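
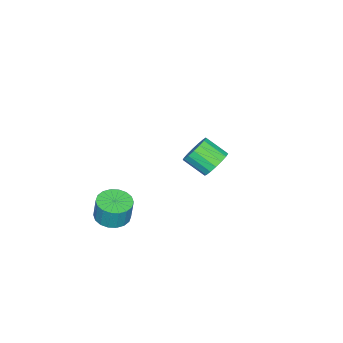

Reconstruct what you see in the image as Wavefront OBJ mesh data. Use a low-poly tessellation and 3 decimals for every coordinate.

v 0.069 2.673 1.047
v 0.815 3.055 1.535
v 0.917 1.75 2.401
v 0.171 1.367 1.913
v 0.443 3.188 1.778
v 0.545 1.883 2.645
v -0.015 3.203 1.855
v 0.087 1.897 2.721
v -0.454 3.096 1.746
v -0.351 1.791 2.613
v -0.773 2.892 1.477
v -0.67 1.587 2.344
v -0.899 2.638 1.109
v -0.796 1.333 1.976
v -0.803 2.392 0.727
v -0.701 1.087 1.594
v -0.508 2.21 0.419
v -0.405 0.905 1.285
v -0.081 2.134 0.254
v 0.022 0.829 1.12
v 0.381 2.182 0.27
v 0.484 0.877 1.137
v 0.771 2.342 0.465
v 0.874 1.036 1.332
v 1 2.577 0.793
v 1.103 1.272 1.66
v 1.016 2.835 1.179
v 1.118 1.53 2.046
v -3.787 0.536 -2.134
v -3.401 -0.067 -1.802
v -4.259 -0.253 -3.018
v -3.873 -0.856 -2.686
v -4.48 -0.521 -2.31
v -4.188 -0.033 -1.763
v -3.472 -0.287 -3.057
v -3.18 0.201 -2.51
v -3.206 -0.575 -2.373
v -3.829 -0.72 -1.911
v -3.831 0.4 -2.909
v -4.454 0.255 -2.447
v 3.595 -1.825 -2.672
v 4.15 -2.686 -2.565
v 4.26 -2.436 -1.121
v 3.705 -1.575 -1.228
v 4.47 -2.368 -2.645
v 4.58 -2.117 -1.201
v 4.617 -1.942 -2.73
v 4.727 -1.691 -1.286
v 4.561 -1.493 -2.804
v 4.671 -1.242 -1.359
v 4.314 -1.11 -2.851
v 4.424 -0.859 -1.407
v 3.924 -0.868 -2.863
v 4.035 -0.618 -1.419
v 3.47 -0.816 -2.838
v 3.58 -0.566 -1.393
v 3.04 -0.964 -2.779
v 3.15 -0.714 -1.335
v 2.72 -1.283 -2.699
v 2.83 -1.032 -1.255
v 2.573 -1.709 -2.614
v 2.683 -1.458 -1.17
v 2.629 -2.158 -2.541
v 2.739 -1.907 -1.096
v 2.876 -2.541 -2.493
v 2.986 -2.29 -1.049
v 3.265 -2.782 -2.481
v 3.376 -2.532 -1.037
v 3.72 -2.834 -2.507
v 3.83 -2.584 -1.062
f 2 1 5
f 2 5 3
f 3 5 6
f 3 6 4
f 5 1 7
f 5 7 6
f 6 7 8
f 6 8 4
f 7 1 9
f 7 9 8
f 8 9 10
f 8 10 4
f 9 1 11
f 9 11 10
f 10 11 12
f 10 12 4
f 11 1 13
f 11 13 12
f 12 13 14
f 12 14 4
f 13 1 15
f 13 15 14
f 14 15 16
f 14 16 4
f 15 1 17
f 15 17 16
f 16 17 18
f 16 18 4
f 17 1 19
f 17 19 18
f 18 19 20
f 18 20 4
f 19 1 21
f 19 21 20
f 20 21 22
f 20 22 4
f 21 1 23
f 21 23 22
f 22 23 24
f 22 24 4
f 23 1 25
f 23 25 24
f 24 25 26
f 24 26 4
f 25 1 27
f 25 27 26
f 26 27 28
f 26 28 4
f 27 1 2
f 27 2 28
f 28 2 3
f 28 3 4
f 29 40 34
f 29 34 30
f 29 30 36
f 29 36 39
f 29 39 40
f 30 34 38
f 34 40 33
f 40 39 31
f 39 36 35
f 36 30 37
f 32 38 33
f 32 33 31
f 32 31 35
f 32 35 37
f 32 37 38
f 33 38 34
f 31 33 40
f 35 31 39
f 37 35 36
f 38 37 30
f 42 41 45
f 42 45 43
f 43 45 46
f 43 46 44
f 45 41 47
f 45 47 46
f 46 47 48
f 46 48 44
f 47 41 49
f 47 49 48
f 48 49 50
f 48 50 44
f 49 41 51
f 49 51 50
f 50 51 52
f 50 52 44
f 51 41 53
f 51 53 52
f 52 53 54
f 52 54 44
f 53 41 55
f 53 55 54
f 54 55 56
f 54 56 44
f 55 41 57
f 55 57 56
f 56 57 58
f 56 58 44
f 57 41 59
f 57 59 58
f 58 59 60
f 58 60 44
f 59 41 61
f 59 61 60
f 60 61 62
f 60 62 44
f 61 41 63
f 61 63 62
f 62 63 64
f 62 64 44
f 63 41 65
f 63 65 64
f 64 65 66
f 64 66 44
f 65 41 67
f 65 67 66
f 66 67 68
f 66 68 44
f 67 41 69
f 67 69 68
f 68 69 70
f 68 70 44
f 69 41 42
f 69 42 70
f 70 42 43
f 70 43 44



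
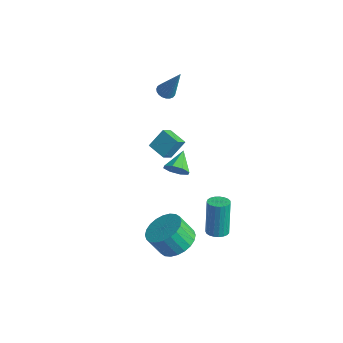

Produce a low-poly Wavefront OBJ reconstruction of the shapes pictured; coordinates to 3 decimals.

v 1.458 -0.918 -3.581
v 2.406 -1.27 -3.337
v 1.929 -1.774 -2.214
v 0.982 -1.422 -2.459
v 2.413 -0.901 -3.169
v 1.936 -1.405 -2.046
v 2.274 -0.535 -3.063
v 1.798 -1.039 -1.94
v 2.012 -0.227 -3.036
v 1.535 -0.731 -1.913
v 1.665 -0.024 -3.092
v 1.188 -0.528 -1.969
v 1.287 0.043 -3.223
v 0.81 -0.461 -2.1
v 0.934 -0.036 -3.408
v 0.458 -0.541 -2.285
v 0.662 -0.25 -3.62
v 0.185 -0.754 -2.497
v 0.511 -0.566 -3.826
v 0.034 -1.07 -2.703
v 0.504 -0.935 -3.994
v 0.027 -1.439 -2.871
v 0.642 -1.301 -4.1
v 0.166 -1.805 -2.977
v 0.905 -1.609 -4.127
v 0.428 -2.113 -3.004
v 1.252 -1.812 -4.071
v 0.775 -2.316 -2.948
v 1.63 -1.879 -3.94
v 1.153 -2.383 -2.817
v 1.982 -1.799 -3.755
v 1.506 -2.304 -2.632
v 2.255 -1.586 -3.543
v 1.778 -2.09 -2.42
v -3.11 2.98 -3.639
v -2.712 3.452 -4.029
v -3.69 3.98 -3.021
v -3.196 3.325 -4.277
v -3.63 2.996 -4.151
v -3.759 2.658 -3.726
v -3.508 2.509 -3.249
v -3.024 2.636 -3.001
v -2.59 2.965 -3.127
v -2.461 3.303 -3.552
v -2.044 0.773 0.562
v -1.879 0.127 1.089
v -1.868 1.537 1.444
v -1.704 0.891 1.971
v -1.016 0.829 0.309
v -0.852 0.183 0.836
v -0.841 1.593 1.191
v -0.676 0.947 1.718
v 2.69 0.585 -2.783
v 3.15 0.262 -2.639
v 2.81 0.632 -0.714
v 2.35 0.955 -0.857
v 3.248 0.481 -2.664
v 2.908 0.851 -0.739
v 3.25 0.718 -2.709
v 2.909 1.088 -0.784
v 3.155 0.932 -2.767
v 2.814 1.302 -0.842
v 2.979 1.086 -2.828
v 2.639 1.456 -0.903
v 2.754 1.153 -2.881
v 2.413 1.523 -0.955
v 2.518 1.122 -2.917
v 2.177 1.492 -0.991
v 2.311 0.998 -2.929
v 1.97 1.369 -1.004
v 2.17 0.803 -2.917
v 1.829 1.173 -0.991
v 2.119 0.57 -2.881
v 1.778 0.94 -0.956
v 2.167 0.34 -2.828
v 1.826 0.71 -0.903
v 2.305 0.152 -2.767
v 1.964 0.522 -0.842
v 2.51 0.038 -2.709
v 2.169 0.409 -0.784
v 2.746 0.02 -2.664
v 2.405 0.39 -0.739
v 2.973 0.099 -2.639
v 2.632 0.469 -0.714
v -4.012 3.069 2.221
v -3.551 3.147 1.993
v -3.188 3.331 3.979
v -3.632 3.347 2.001
v -3.778 3.5 2.047
v -3.965 3.577 2.123
v -4.16 3.567 2.216
v -4.329 3.471 2.309
v -4.444 3.306 2.388
v -4.484 3.099 2.437
v -4.442 2.887 2.449
v -4.326 2.707 2.422
v -4.156 2.589 2.359
v -3.961 2.554 2.273
v -3.774 2.608 2.178
v -3.629 2.742 2.09
v -3.55 2.933 2.024
f 2 1 5
f 2 5 3
f 3 5 6
f 3 6 4
f 5 1 7
f 5 7 6
f 6 7 8
f 6 8 4
f 7 1 9
f 7 9 8
f 8 9 10
f 8 10 4
f 9 1 11
f 9 11 10
f 10 11 12
f 10 12 4
f 11 1 13
f 11 13 12
f 12 13 14
f 12 14 4
f 13 1 15
f 13 15 14
f 14 15 16
f 14 16 4
f 15 1 17
f 15 17 16
f 16 17 18
f 16 18 4
f 17 1 19
f 17 19 18
f 18 19 20
f 18 20 4
f 19 1 21
f 19 21 20
f 20 21 22
f 20 22 4
f 21 1 23
f 21 23 22
f 22 23 24
f 22 24 4
f 23 1 25
f 23 25 24
f 24 25 26
f 24 26 4
f 25 1 27
f 25 27 26
f 26 27 28
f 26 28 4
f 27 1 29
f 27 29 28
f 28 29 30
f 28 30 4
f 29 1 31
f 29 31 30
f 30 31 32
f 30 32 4
f 31 1 33
f 31 33 32
f 32 33 34
f 32 34 4
f 33 1 2
f 33 2 34
f 34 2 3
f 34 3 4
f 36 35 38
f 36 38 37
f 38 35 39
f 38 39 37
f 39 35 40
f 39 40 37
f 40 35 41
f 40 41 37
f 41 35 42
f 41 42 37
f 42 35 43
f 42 43 37
f 43 35 44
f 43 44 37
f 44 35 36
f 44 36 37
f 46 48 45
f 49 46 45
f 45 48 47
f 47 49 45
f 46 52 48
f 50 46 49
f 50 52 46
f 48 52 47
f 51 49 47
f 47 52 51
f 51 50 49
f 52 50 51
f 54 53 57
f 54 57 55
f 55 57 58
f 55 58 56
f 57 53 59
f 57 59 58
f 58 59 60
f 58 60 56
f 59 53 61
f 59 61 60
f 60 61 62
f 60 62 56
f 61 53 63
f 61 63 62
f 62 63 64
f 62 64 56
f 63 53 65
f 63 65 64
f 64 65 66
f 64 66 56
f 65 53 67
f 65 67 66
f 66 67 68
f 66 68 56
f 67 53 69
f 67 69 68
f 68 69 70
f 68 70 56
f 69 53 71
f 69 71 70
f 70 71 72
f 70 72 56
f 71 53 73
f 71 73 72
f 72 73 74
f 72 74 56
f 73 53 75
f 73 75 74
f 74 75 76
f 74 76 56
f 75 53 77
f 75 77 76
f 76 77 78
f 76 78 56
f 77 53 79
f 77 79 78
f 78 79 80
f 78 80 56
f 79 53 81
f 79 81 80
f 80 81 82
f 80 82 56
f 81 53 83
f 81 83 82
f 82 83 84
f 82 84 56
f 83 53 54
f 83 54 84
f 84 54 55
f 84 55 56
f 86 85 88
f 86 88 87
f 88 85 89
f 88 89 87
f 89 85 90
f 89 90 87
f 90 85 91
f 90 91 87
f 91 85 92
f 91 92 87
f 92 85 93
f 92 93 87
f 93 85 94
f 93 94 87
f 94 85 95
f 94 95 87
f 95 85 96
f 95 96 87
f 96 85 97
f 96 97 87
f 97 85 98
f 97 98 87
f 98 85 99
f 98 99 87
f 99 85 100
f 99 100 87
f 100 85 101
f 100 101 87
f 101 85 86
f 101 86 87



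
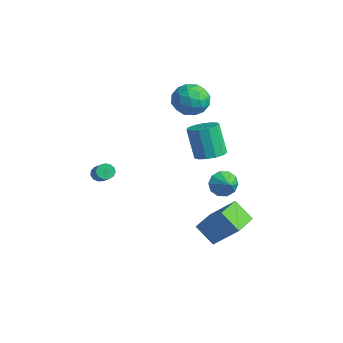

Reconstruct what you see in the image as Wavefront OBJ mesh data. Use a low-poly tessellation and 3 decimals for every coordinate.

v 3.775 0.931 2.376
v 4.586 1.248 2.702
v 3.837 1.206 4.61
v 3.025 0.889 4.284
v 4.295 1.67 2.597
v 3.545 1.628 4.504
v 3.838 1.858 2.421
v 3.088 1.816 4.329
v 3.361 1.751 2.232
v 2.611 1.709 4.139
v 3.016 1.384 2.088
v 2.266 1.342 3.995
v 2.911 0.874 2.036
v 2.162 0.831 3.943
v 3.081 0.381 2.091
v 2.331 0.339 3.999
v 3.471 0.063 2.238
v 2.722 0.021 4.145
v 3.958 0.021 2.428
v 3.208 -0.021 4.335
v 4.386 0.267 2.602
v 3.636 0.225 4.509
v 4.62 0.725 2.704
v 3.871 0.683 4.611
v -2.03 -2.82 -1.085
v -1.681 -2.811 -1.524
v -0.222 -3.251 -0.373
v -0.57 -3.26 0.065
v -1.685 -2.518 -1.407
v -0.226 -2.958 -0.256
v -1.798 -2.32 -1.188
v -0.339 -2.761 -0.037
v -1.985 -2.282 -0.937
v -0.525 -2.722 0.214
v -2.186 -2.414 -0.732
v -0.726 -2.854 0.418
v -2.337 -2.675 -0.64
v -0.878 -3.115 0.511
v -2.391 -2.982 -0.689
v -0.932 -3.422 0.461
v -2.33 -3.238 -0.864
v -0.871 -3.678 0.287
v -2.174 -3.36 -1.109
v -0.715 -3.801 0.041
v -1.972 -3.312 -1.347
v -0.513 -3.752 -0.196
v -1.788 -3.107 -1.501
v -0.329 -3.547 -0.35
v -3.889 3.867 2.145
v -3.01 4.7 1.872
v -2.61 2.92 3.368
v -1.731 3.753 3.095
v -2.721 4.091 3.763
v -3.512 4.676 3.006
v -2.108 2.944 2.234
v -2.899 3.529 1.477
v -1.91 4.129 1.927
v -2.289 4.838 2.871
v -3.331 2.782 2.369
v -3.71 3.491 3.313
v -3.562 4.367 1.901
v -2.058 3.253 3.339
v -2.64 3.452 3.732
v -2.124 3.942 3.571
v -3.856 4.353 2.568
v -3.34 4.842 2.407
v -3.17 4.485 3.519
v -2.28 2.778 2.833
v -1.764 3.267 2.672
v -3.496 3.678 1.669
v -2.98 4.168 1.508
v -2.45 3.135 1.721
v -2.399 4.521 1.772
v -1.647 3.964 2.492
v -1.869 3.488 1.985
v -2.333 3.832 1.541
v -2.622 4.938 2.328
v -1.87 4.381 3.047
v -2.452 4.58 3.439
v -2.916 4.924 2.995
v -1.975 4.602 2.36
v -3.75 3.239 2.193
v -2.998 2.682 2.912
v -2.704 2.696 2.245
v -3.168 3.04 1.801
v -3.973 3.656 2.748
v -3.221 3.099 3.468
v -3.287 3.788 3.699
v -3.751 4.132 3.255
v -3.645 3.018 2.88
v 2.274 1.91 -3.808
v 3.503 2.805 -2.26
v 3.285 2.426 -4.908
v 4.513 3.321 -3.359
v 3.247 0.319 -3.661
v 4.475 1.214 -2.112
v 4.257 0.835 -4.76
v 5.486 1.73 -3.212
v 1.161 3.538 -2.393
v 1.572 4.074 -3.032
v 2.179 3.362 -1.887
v 1.413 4.411 -2.594
v 1.157 4.414 -2.08
v 0.903 4.082 -1.684
v 0.748 3.543 -1.56
v 0.75 3.002 -1.754
v 0.91 2.666 -2.192
v 1.165 2.663 -2.706
v 1.419 2.994 -3.102
v 1.575 3.533 -3.226
f 2 1 5
f 2 5 3
f 3 5 6
f 3 6 4
f 5 1 7
f 5 7 6
f 6 7 8
f 6 8 4
f 7 1 9
f 7 9 8
f 8 9 10
f 8 10 4
f 9 1 11
f 9 11 10
f 10 11 12
f 10 12 4
f 11 1 13
f 11 13 12
f 12 13 14
f 12 14 4
f 13 1 15
f 13 15 14
f 14 15 16
f 14 16 4
f 15 1 17
f 15 17 16
f 16 17 18
f 16 18 4
f 17 1 19
f 17 19 18
f 18 19 20
f 18 20 4
f 19 1 21
f 19 21 20
f 20 21 22
f 20 22 4
f 21 1 23
f 21 23 22
f 22 23 24
f 22 24 4
f 23 1 2
f 23 2 24
f 24 2 3
f 24 3 4
f 26 25 29
f 26 29 27
f 27 29 30
f 27 30 28
f 29 25 31
f 29 31 30
f 30 31 32
f 30 32 28
f 31 25 33
f 31 33 32
f 32 33 34
f 32 34 28
f 33 25 35
f 33 35 34
f 34 35 36
f 34 36 28
f 35 25 37
f 35 37 36
f 36 37 38
f 36 38 28
f 37 25 39
f 37 39 38
f 38 39 40
f 38 40 28
f 39 25 41
f 39 41 40
f 40 41 42
f 40 42 28
f 41 25 43
f 41 43 42
f 42 43 44
f 42 44 28
f 43 25 45
f 43 45 44
f 44 45 46
f 44 46 28
f 45 25 47
f 45 47 46
f 46 47 48
f 46 48 28
f 47 25 26
f 47 26 48
f 48 26 27
f 48 27 28
f 49 86 65
f 86 60 89
f 65 89 54
f 86 89 65
f 49 65 61
f 65 54 66
f 61 66 50
f 65 66 61
f 49 61 70
f 61 50 71
f 70 71 56
f 61 71 70
f 49 70 82
f 70 56 85
f 82 85 59
f 70 85 82
f 49 82 86
f 82 59 90
f 86 90 60
f 82 90 86
f 50 66 77
f 66 54 80
f 77 80 58
f 66 80 77
f 54 89 67
f 89 60 88
f 67 88 53
f 89 88 67
f 60 90 87
f 90 59 83
f 87 83 51
f 90 83 87
f 59 85 84
f 85 56 72
f 84 72 55
f 85 72 84
f 56 71 76
f 71 50 73
f 76 73 57
f 71 73 76
f 52 78 64
f 78 58 79
f 64 79 53
f 78 79 64
f 52 64 62
f 64 53 63
f 62 63 51
f 64 63 62
f 52 62 69
f 62 51 68
f 69 68 55
f 62 68 69
f 52 69 74
f 69 55 75
f 74 75 57
f 69 75 74
f 52 74 78
f 74 57 81
f 78 81 58
f 74 81 78
f 53 79 67
f 79 58 80
f 67 80 54
f 79 80 67
f 51 63 87
f 63 53 88
f 87 88 60
f 63 88 87
f 55 68 84
f 68 51 83
f 84 83 59
f 68 83 84
f 57 75 76
f 75 55 72
f 76 72 56
f 75 72 76
f 58 81 77
f 81 57 73
f 77 73 50
f 81 73 77
f 92 94 91
f 95 92 91
f 91 94 93
f 93 95 91
f 92 98 94
f 96 92 95
f 96 98 92
f 94 98 93
f 97 95 93
f 93 98 97
f 97 96 95
f 98 96 97
f 100 99 102
f 100 102 101
f 102 99 103
f 102 103 101
f 103 99 104
f 103 104 101
f 104 99 105
f 104 105 101
f 105 99 106
f 105 106 101
f 106 99 107
f 106 107 101
f 107 99 108
f 107 108 101
f 108 99 109
f 108 109 101
f 109 99 110
f 109 110 101
f 110 99 100
f 110 100 101



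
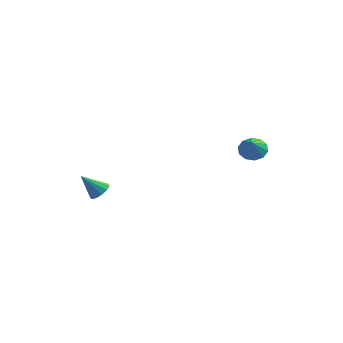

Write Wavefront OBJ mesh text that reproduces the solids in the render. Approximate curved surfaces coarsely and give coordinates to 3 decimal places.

v -3.238 -2.798 -1.374
v -2.752 -2.751 -0.946
v -4.182 -2.962 -0.286
v -2.874 -2.41 -1.001
v -3.112 -2.193 -1.175
v -3.39 -2.168 -1.412
v -3.62 -2.343 -1.637
v -3.728 -2.662 -1.779
v -3.681 -3.025 -1.792
v -3.493 -3.316 -1.673
v -3.225 -3.443 -1.459
v -2.96 -3.365 -1.218
v -2.784 -3.107 -1.027
v 3.644 2.141 -0.068
v 4.442 2.151 -0.125
v 3.716 1.479 0.808
v 4.305 2.525 0.168
v 3.916 2.752 0.372
v 3.423 2.745 0.408
v 3.014 2.508 0.262
v 2.846 2.131 -0.01
v 2.983 1.757 -0.304
v 3.372 1.53 -0.507
v 3.866 1.537 -0.543
v 4.274 1.774 -0.397
f 2 1 4
f 2 4 3
f 4 1 5
f 4 5 3
f 5 1 6
f 5 6 3
f 6 1 7
f 6 7 3
f 7 1 8
f 7 8 3
f 8 1 9
f 8 9 3
f 9 1 10
f 9 10 3
f 10 1 11
f 10 11 3
f 11 1 12
f 11 12 3
f 12 1 13
f 12 13 3
f 13 1 2
f 13 2 3
f 15 14 17
f 15 17 16
f 17 14 18
f 17 18 16
f 18 14 19
f 18 19 16
f 19 14 20
f 19 20 16
f 20 14 21
f 20 21 16
f 21 14 22
f 21 22 16
f 22 14 23
f 22 23 16
f 23 14 24
f 23 24 16
f 24 14 25
f 24 25 16
f 25 14 15
f 25 15 16



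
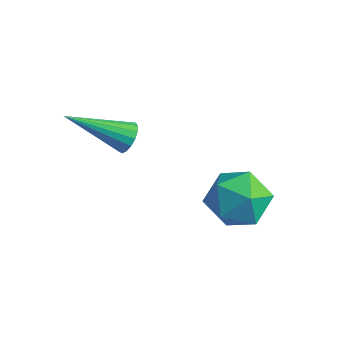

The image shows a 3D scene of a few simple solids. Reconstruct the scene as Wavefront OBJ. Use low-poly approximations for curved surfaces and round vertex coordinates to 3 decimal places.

v 3.114 1.021 0.095
v 3.69 0.284 0.527
v 1.91 0.736 1.213
v 2.486 -0.001 1.645
v 2.768 0.987 1.726
v 3.512 1.163 1.035
v 2.088 -0.143 0.705
v 2.832 0.033 0.014
v 3.056 -0.435 0.905
v 3.476 0.263 1.535
v 2.124 0.757 0.205
v 2.544 1.455 0.835
v 0.314 -1.205 3.061
v 0.653 -1.589 2.97
v -0.834 -2.455 4.079
v 0.732 -1.489 3.184
v 0.716 -1.323 3.369
v 0.608 -1.13 3.483
v 0.433 -0.955 3.501
v 0.23 -0.836 3.417
v 0.047 -0.803 3.252
v -0.075 -0.861 3.043
v -0.108 -0.998 2.838
v -0.044 -1.183 2.684
v 0.102 -1.372 2.616
v 0.297 -1.524 2.65
v 0.496 -1.602 2.778
f 1 12 6
f 1 6 2
f 1 2 8
f 1 8 11
f 1 11 12
f 2 6 10
f 6 12 5
f 12 11 3
f 11 8 7
f 8 2 9
f 4 10 5
f 4 5 3
f 4 3 7
f 4 7 9
f 4 9 10
f 5 10 6
f 3 5 12
f 7 3 11
f 9 7 8
f 10 9 2
f 14 13 16
f 14 16 15
f 16 13 17
f 16 17 15
f 17 13 18
f 17 18 15
f 18 13 19
f 18 19 15
f 19 13 20
f 19 20 15
f 20 13 21
f 20 21 15
f 21 13 22
f 21 22 15
f 22 13 23
f 22 23 15
f 23 13 24
f 23 24 15
f 24 13 25
f 24 25 15
f 25 13 26
f 25 26 15
f 26 13 27
f 26 27 15
f 27 13 14
f 27 14 15



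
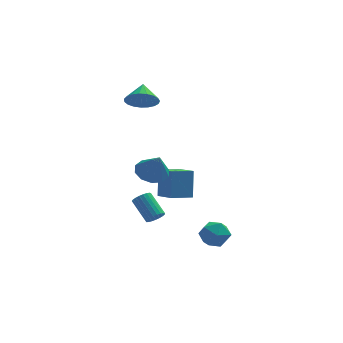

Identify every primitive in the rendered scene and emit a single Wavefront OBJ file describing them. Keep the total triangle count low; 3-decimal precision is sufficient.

v 1.572 1.687 -3.502
v 1.644 2.382 -1.909
v 0.931 2.89 -3.998
v 1.003 3.585 -2.404
v 2.737 2.195 -3.776
v 2.809 2.89 -2.182
v 2.096 3.398 -4.271
v 2.168 4.093 -2.678
v 0.622 -1.901 -2.86
v 0.885 -2.125 -2.445
v 0.221 -1.163 -1.505
v -0.042 -0.939 -1.92
v 1.028 -1.964 -2.509
v 0.363 -1.001 -1.569
v 1.1 -1.792 -2.634
v 0.436 -0.83 -1.694
v 1.09 -1.639 -2.798
v 0.426 -0.676 -1.858
v 0.999 -1.531 -2.972
v 0.335 -0.569 -2.033
v 0.843 -1.487 -3.128
v 0.178 -0.525 -2.188
v 0.648 -1.515 -3.237
v -0.016 -0.553 -2.297
v 0.449 -1.61 -3.28
v -0.215 -0.647 -2.341
v 0.28 -1.755 -3.251
v -0.384 -0.792 -2.312
v 0.17 -1.925 -3.155
v -0.494 -0.963 -2.215
v 0.139 -2.091 -3.007
v -0.526 -1.129 -2.068
v 0.19 -2.224 -2.834
v -0.474 -1.262 -1.894
v 0.317 -2.302 -2.665
v -0.347 -1.34 -1.726
v 0.496 -2.31 -2.53
v -0.168 -1.348 -1.591
v 0.697 -2.247 -2.452
v 0.033 -1.285 -1.513
v 0.148 3.186 2.95
v 0.972 2.886 3.259
v 0.252 4.214 3.67
v 1.074 3.093 2.949
v 1.015 3.317 2.638
v 0.806 3.517 2.382
v 0.484 3.661 2.224
v 0.103 3.722 2.191
v -0.269 3.691 2.29
v -0.57 3.572 2.502
v -0.746 3.387 2.792
v -0.768 3.166 3.109
v -0.631 2.95 3.399
v -0.36 2.774 3.611
v -0 2.669 3.708
v 0.385 2.654 3.675
v 0.729 2.73 3.516
v 3.405 -2.703 -3.571
v 4.032 -3.289 -3.822
v 2.908 -3.651 -2.598
v 3.535 -4.237 -2.849
v 3.768 -3.491 -2.414
v 4.075 -2.906 -3.016
v 2.865 -4.034 -3.404
v 3.172 -3.449 -4.006
v 3.698 -4.112 -3.718
v 4.256 -3.776 -3.107
v 2.684 -3.164 -3.313
v 3.242 -2.828 -2.702
v 0.536 0.166 -0.659
v 1.107 0.88 -0.487
v 0.904 -0.446 0.659
v 0.588 1.014 -0.28
v 0.049 0.824 -0.218
v -0.304 0.383 -0.324
v -0.336 -0.141 -0.559
v -0.035 -0.547 -0.831
v 0.484 -0.681 -1.039
v 1.023 -0.492 -1.101
v 1.376 -0.051 -0.995
v 1.408 0.473 -0.76
f 2 4 1
f 5 2 1
f 1 4 3
f 3 5 1
f 2 8 4
f 6 2 5
f 6 8 2
f 4 8 3
f 7 5 3
f 3 8 7
f 7 6 5
f 8 6 7
f 10 9 13
f 10 13 11
f 11 13 14
f 11 14 12
f 13 9 15
f 13 15 14
f 14 15 16
f 14 16 12
f 15 9 17
f 15 17 16
f 16 17 18
f 16 18 12
f 17 9 19
f 17 19 18
f 18 19 20
f 18 20 12
f 19 9 21
f 19 21 20
f 20 21 22
f 20 22 12
f 21 9 23
f 21 23 22
f 22 23 24
f 22 24 12
f 23 9 25
f 23 25 24
f 24 25 26
f 24 26 12
f 25 9 27
f 25 27 26
f 26 27 28
f 26 28 12
f 27 9 29
f 27 29 28
f 28 29 30
f 28 30 12
f 29 9 31
f 29 31 30
f 30 31 32
f 30 32 12
f 31 9 33
f 31 33 32
f 32 33 34
f 32 34 12
f 33 9 35
f 33 35 34
f 34 35 36
f 34 36 12
f 35 9 37
f 35 37 36
f 36 37 38
f 36 38 12
f 37 9 39
f 37 39 38
f 38 39 40
f 38 40 12
f 39 9 10
f 39 10 40
f 40 10 11
f 40 11 12
f 42 41 44
f 42 44 43
f 44 41 45
f 44 45 43
f 45 41 46
f 45 46 43
f 46 41 47
f 46 47 43
f 47 41 48
f 47 48 43
f 48 41 49
f 48 49 43
f 49 41 50
f 49 50 43
f 50 41 51
f 50 51 43
f 51 41 52
f 51 52 43
f 52 41 53
f 52 53 43
f 53 41 54
f 53 54 43
f 54 41 55
f 54 55 43
f 55 41 56
f 55 56 43
f 56 41 57
f 56 57 43
f 57 41 42
f 57 42 43
f 58 69 63
f 58 63 59
f 58 59 65
f 58 65 68
f 58 68 69
f 59 63 67
f 63 69 62
f 69 68 60
f 68 65 64
f 65 59 66
f 61 67 62
f 61 62 60
f 61 60 64
f 61 64 66
f 61 66 67
f 62 67 63
f 60 62 69
f 64 60 68
f 66 64 65
f 67 66 59
f 71 70 73
f 71 73 72
f 73 70 74
f 73 74 72
f 74 70 75
f 74 75 72
f 75 70 76
f 75 76 72
f 76 70 77
f 76 77 72
f 77 70 78
f 77 78 72
f 78 70 79
f 78 79 72
f 79 70 80
f 79 80 72
f 80 70 81
f 80 81 72
f 81 70 71
f 81 71 72



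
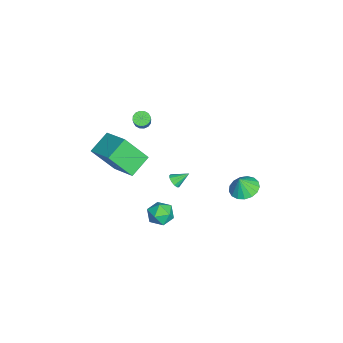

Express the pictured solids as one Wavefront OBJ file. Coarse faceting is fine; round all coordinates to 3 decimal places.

v -1.592 -2.589 2.09
v -1.487 -3.919 3.763
v -0.15 -1.384 2.957
v -0.044 -2.714 4.63
v -0.476 -3.406 1.37
v -0.37 -4.736 3.043
v 0.967 -2.201 2.237
v 1.072 -3.531 3.91
v -1.717 4.065 -1.091
v -0.918 4.56 -1.122
v -1.483 3.755 -0.029
v -1.222 4.855 -0.969
v -1.639 4.969 -0.844
v -2.074 4.875 -0.775
v -2.427 4.597 -0.779
v -2.617 4.196 -0.854
v -2.601 3.765 -0.984
v -2.383 3.403 -1.137
v -2.012 3.193 -1.28
v -1.573 3.182 -1.38
v -1.167 3.374 -1.413
v -0.887 3.724 -1.373
v -0.798 4.152 -1.267
v 0.572 -0.016 -0.819
v 1.038 0.163 -1.548
v 0.982 -1.383 -0.892
v 1.448 -1.204 -1.621
v 1.708 -0.882 -0.84
v 1.454 -0.038 -0.795
v 0.566 -1.182 -1.645
v 0.312 -0.338 -1.6
v 1.034 -0.558 -2.058
v 1.74 -0.372 -1.561
v 0.28 -0.848 -0.879
v 0.986 -0.662 -0.382
v -3.34 -2.072 3.271
v -2.938 -2.198 2.949
v -2.038 -2.133 4.047
v -2.44 -2.008 4.369
v -2.951 -1.924 2.944
v -2.051 -1.859 4.041
v -3.068 -1.689 3.026
v -2.168 -1.625 4.123
v -3.258 -1.558 3.174
v -2.358 -1.493 4.271
v -3.469 -1.564 3.348
v -2.57 -1.5 4.445
v -3.647 -1.707 3.502
v -2.747 -1.642 4.599
v -3.742 -1.947 3.593
v -2.842 -1.882 4.691
v -3.729 -2.221 3.599
v -2.829 -2.156 4.696
v -3.612 -2.455 3.517
v -2.712 -2.391 4.614
v -3.422 -2.587 3.369
v -2.522 -2.522 4.466
v -3.21 -2.58 3.195
v -2.311 -2.516 4.292
v -3.033 -2.438 3.041
v -2.133 -2.373 4.138
v 0.194 0.126 1.177
v 0.684 0.157 1.271
v 0.026 0.954 1.783
v 0.637 0.314 1.042
v 0.449 0.412 0.856
v 0.18 0.418 0.772
v -0.084 0.332 0.817
v -0.26 0.18 0.976
v -0.292 0.011 1.199
v -0.169 -0.122 1.415
v 0.069 -0.176 1.556
v 0.347 -0.135 1.576
v 0.576 -0.01 1.47
f 2 4 1
f 5 2 1
f 1 4 3
f 3 5 1
f 2 8 4
f 6 2 5
f 6 8 2
f 4 8 3
f 7 5 3
f 3 8 7
f 7 6 5
f 8 6 7
f 10 9 12
f 10 12 11
f 12 9 13
f 12 13 11
f 13 9 14
f 13 14 11
f 14 9 15
f 14 15 11
f 15 9 16
f 15 16 11
f 16 9 17
f 16 17 11
f 17 9 18
f 17 18 11
f 18 9 19
f 18 19 11
f 19 9 20
f 19 20 11
f 20 9 21
f 20 21 11
f 21 9 22
f 21 22 11
f 22 9 23
f 22 23 11
f 23 9 10
f 23 10 11
f 24 35 29
f 24 29 25
f 24 25 31
f 24 31 34
f 24 34 35
f 25 29 33
f 29 35 28
f 35 34 26
f 34 31 30
f 31 25 32
f 27 33 28
f 27 28 26
f 27 26 30
f 27 30 32
f 27 32 33
f 28 33 29
f 26 28 35
f 30 26 34
f 32 30 31
f 33 32 25
f 37 36 40
f 37 40 38
f 38 40 41
f 38 41 39
f 40 36 42
f 40 42 41
f 41 42 43
f 41 43 39
f 42 36 44
f 42 44 43
f 43 44 45
f 43 45 39
f 44 36 46
f 44 46 45
f 45 46 47
f 45 47 39
f 46 36 48
f 46 48 47
f 47 48 49
f 47 49 39
f 48 36 50
f 48 50 49
f 49 50 51
f 49 51 39
f 50 36 52
f 50 52 51
f 51 52 53
f 51 53 39
f 52 36 54
f 52 54 53
f 53 54 55
f 53 55 39
f 54 36 56
f 54 56 55
f 55 56 57
f 55 57 39
f 56 36 58
f 56 58 57
f 57 58 59
f 57 59 39
f 58 36 60
f 58 60 59
f 59 60 61
f 59 61 39
f 60 36 37
f 60 37 61
f 61 37 38
f 61 38 39
f 63 62 65
f 63 65 64
f 65 62 66
f 65 66 64
f 66 62 67
f 66 67 64
f 67 62 68
f 67 68 64
f 68 62 69
f 68 69 64
f 69 62 70
f 69 70 64
f 70 62 71
f 70 71 64
f 71 62 72
f 71 72 64
f 72 62 73
f 72 73 64
f 73 62 74
f 73 74 64
f 74 62 63
f 74 63 64



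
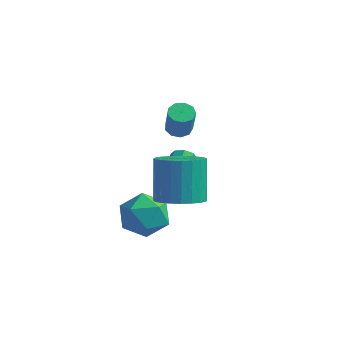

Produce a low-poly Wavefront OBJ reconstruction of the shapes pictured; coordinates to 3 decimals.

v 1.464 2.33 1.462
v 1.785 1.913 1.217
v 2.177 1.453 2.513
v 1.856 1.87 2.758
v 2.003 2.241 1.267
v 2.395 1.781 2.563
v 1.969 2.61 1.409
v 2.361 2.15 2.705
v 1.699 2.848 1.575
v 2.091 2.388 2.871
v 1.319 2.844 1.688
v 1.711 2.384 2.984
v 1.007 2.599 1.696
v 1.399 2.139 2.992
v 0.908 2.229 1.594
v 1.3 1.768 2.89
v 1.07 1.906 1.43
v 1.462 1.445 2.726
v 1.416 1.781 1.281
v 1.808 1.321 2.577
v 1.476 2.078 -1.862
v 1.76 2.339 -2.269
v 1.288 3.862 -1.624
v 1.004 3.602 -1.218
v 1.354 2.259 -2.378
v 0.881 3.782 -1.734
v 1.019 2.073 -2.185
v 0.546 3.596 -1.541
v 0.952 1.891 -1.803
v 0.479 3.414 -1.159
v 1.192 1.818 -1.456
v 0.72 3.341 -0.811
v 1.599 1.898 -1.346
v 1.126 3.421 -0.702
v 1.934 2.084 -1.539
v 1.461 3.607 -0.895
v 2.001 2.266 -1.921
v 1.528 3.789 -1.277
v 0.345 1.215 -2.802
v 1.474 1.247 -2.47
v 0.506 -0.647 -3.17
v 1.635 -0.615 -2.838
v 0.782 -0.475 -2.039
v 0.683 0.676 -1.811
v 1.297 -0.076 -3.829
v 1.198 1.075 -3.601
v 2.063 0.449 -3.105
v 1.744 0.202 -1.998
v 0.236 0.398 -3.642
v -0.083 0.151 -2.535
v 2.519 0.541 -1.533
v 3.445 1.097 -1.558
v 2.966 1.975 0.288
v 2.041 1.419 0.313
v 3.183 1.364 -1.753
v 2.705 2.242 0.094
v 2.821 1.505 -1.914
v 2.342 2.384 -0.068
v 2.412 1.5 -2.017
v 1.934 2.379 -0.171
v 2.02 1.349 -2.047
v 1.542 2.227 -0.201
v 1.704 1.075 -1.998
v 1.225 1.953 -0.152
v 1.512 0.719 -1.879
v 1.033 1.598 -0.033
v 1.473 0.336 -1.707
v 0.995 1.215 0.14
v 1.594 -0.015 -1.508
v 1.115 0.863 0.338
v 1.855 -0.282 -1.314
v 1.377 0.596 0.533
v 2.218 -0.424 -1.152
v 1.739 0.455 0.694
v 2.626 -0.419 -1.049
v 2.148 0.46 0.797
v 3.018 -0.267 -1.019
v 2.54 0.611 0.827
v 3.335 0.007 -1.068
v 2.856 0.885 0.778
v 3.527 0.362 -1.187
v 3.048 1.241 0.659
v 3.565 0.745 -1.36
v 3.087 1.624 0.487
f 2 1 5
f 2 5 3
f 3 5 6
f 3 6 4
f 5 1 7
f 5 7 6
f 6 7 8
f 6 8 4
f 7 1 9
f 7 9 8
f 8 9 10
f 8 10 4
f 9 1 11
f 9 11 10
f 10 11 12
f 10 12 4
f 11 1 13
f 11 13 12
f 12 13 14
f 12 14 4
f 13 1 15
f 13 15 14
f 14 15 16
f 14 16 4
f 15 1 17
f 15 17 16
f 16 17 18
f 16 18 4
f 17 1 19
f 17 19 18
f 18 19 20
f 18 20 4
f 19 1 2
f 19 2 20
f 20 2 3
f 20 3 4
f 22 21 25
f 22 25 23
f 23 25 26
f 23 26 24
f 25 21 27
f 25 27 26
f 26 27 28
f 26 28 24
f 27 21 29
f 27 29 28
f 28 29 30
f 28 30 24
f 29 21 31
f 29 31 30
f 30 31 32
f 30 32 24
f 31 21 33
f 31 33 32
f 32 33 34
f 32 34 24
f 33 21 35
f 33 35 34
f 34 35 36
f 34 36 24
f 35 21 37
f 35 37 36
f 36 37 38
f 36 38 24
f 37 21 22
f 37 22 38
f 38 22 23
f 38 23 24
f 39 50 44
f 39 44 40
f 39 40 46
f 39 46 49
f 39 49 50
f 40 44 48
f 44 50 43
f 50 49 41
f 49 46 45
f 46 40 47
f 42 48 43
f 42 43 41
f 42 41 45
f 42 45 47
f 42 47 48
f 43 48 44
f 41 43 50
f 45 41 49
f 47 45 46
f 48 47 40
f 52 51 55
f 52 55 53
f 53 55 56
f 53 56 54
f 55 51 57
f 55 57 56
f 56 57 58
f 56 58 54
f 57 51 59
f 57 59 58
f 58 59 60
f 58 60 54
f 59 51 61
f 59 61 60
f 60 61 62
f 60 62 54
f 61 51 63
f 61 63 62
f 62 63 64
f 62 64 54
f 63 51 65
f 63 65 64
f 64 65 66
f 64 66 54
f 65 51 67
f 65 67 66
f 66 67 68
f 66 68 54
f 67 51 69
f 67 69 68
f 68 69 70
f 68 70 54
f 69 51 71
f 69 71 70
f 70 71 72
f 70 72 54
f 71 51 73
f 71 73 72
f 72 73 74
f 72 74 54
f 73 51 75
f 73 75 74
f 74 75 76
f 74 76 54
f 75 51 77
f 75 77 76
f 76 77 78
f 76 78 54
f 77 51 79
f 77 79 78
f 78 79 80
f 78 80 54
f 79 51 81
f 79 81 80
f 80 81 82
f 80 82 54
f 81 51 83
f 81 83 82
f 82 83 84
f 82 84 54
f 83 51 52
f 83 52 84
f 84 52 53
f 84 53 54



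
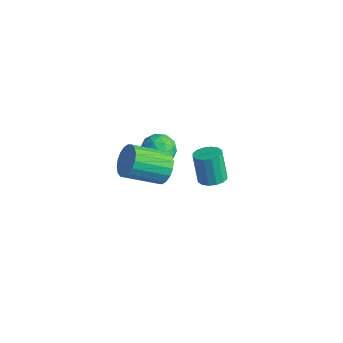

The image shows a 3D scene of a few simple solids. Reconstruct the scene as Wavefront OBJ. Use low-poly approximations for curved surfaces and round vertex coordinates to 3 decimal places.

v 0.815 -0.194 0.468
v 1.684 -0.029 0.026
v 1.056 -1.771 0.354
v 1.925 -1.606 -0.088
v 1.806 -1.384 0.868
v 1.657 -0.409 0.938
v 1.083 -1.391 -0.558
v 0.934 -0.416 -0.488
v 1.849 -0.769 -0.608
v 2.296 -0.765 0.274
v 0.444 -1.035 0.106
v 0.891 -1.031 0.988
v 1.229 0.027 0.257
v 1.511 -1.827 0.123
v 1.441 -1.696 0.685
v 1.952 -1.6 0.425
v 1.213 -0.196 0.793
v 1.724 -0.1 0.534
v 1.795 -0.896 1.028
v 1.016 -1.7 -0.154
v 1.527 -1.604 -0.413
v 0.788 -0.2 -0.045
v 1.299 -0.104 -0.305
v 0.945 -0.904 -0.648
v 1.837 -0.311 -0.375
v 1.978 -1.238 -0.442
v 1.483 -1.111 -0.719
v 1.396 -0.539 -0.677
v 2.099 -0.309 0.143
v 2.241 -1.236 0.076
v 2.171 -1.105 0.638
v 2.084 -0.532 0.679
v 2.196 -0.744 -0.23
v 0.499 -0.564 0.304
v 0.641 -1.491 0.237
v 0.656 -1.268 -0.299
v 0.569 -0.695 -0.258
v 0.762 -0.562 0.822
v 0.903 -1.489 0.755
v 1.344 -1.261 1.057
v 1.257 -0.689 1.099
v 0.544 -1.056 0.61
v 1.984 2.501 -4.672
v 2.649 2.923 -4.483
v 2.041 3.121 -2.779
v 1.376 2.699 -2.968
v 2.373 3.209 -4.615
v 1.765 3.407 -2.911
v 1.993 3.306 -4.762
v 1.384 3.504 -3.058
v 1.61 3.187 -4.885
v 1.001 3.385 -3.181
v 1.327 2.884 -4.951
v 0.719 3.082 -3.247
v 1.221 2.479 -4.942
v 0.613 2.676 -3.238
v 1.319 2.079 -4.861
v 0.711 2.277 -3.157
v 1.595 1.793 -4.729
v 0.987 1.991 -3.025
v 1.976 1.696 -4.582
v 1.367 1.894 -2.878
v 2.359 1.815 -4.459
v 1.75 2.013 -2.755
v 2.641 2.118 -4.393
v 2.033 2.316 -2.689
v 2.747 2.524 -4.402
v 2.139 2.721 -2.698
v 3.609 -2.72 1.759
v 4.349 -2.838 2.36
v 3.29 -4.377 3.362
v 2.551 -4.26 2.761
v 4.111 -2.545 2.559
v 3.052 -4.084 3.561
v 3.773 -2.286 2.599
v 2.714 -3.825 3.601
v 3.403 -2.113 2.474
v 2.344 -3.653 3.475
v 3.074 -2.061 2.206
v 2.015 -3.6 3.208
v 2.851 -2.139 1.85
v 1.792 -3.678 2.852
v 2.778 -2.332 1.476
v 1.719 -3.872 2.478
v 2.87 -2.603 1.158
v 1.811 -4.142 2.16
v 3.108 -2.896 0.959
v 2.049 -4.435 1.961
v 3.446 -3.155 0.919
v 2.387 -4.694 1.921
v 3.816 -3.327 1.045
v 2.757 -4.867 2.046
v 4.145 -3.38 1.312
v 3.086 -4.919 2.314
v 4.368 -3.302 1.668
v 3.309 -4.841 2.67
v 4.441 -3.108 2.042
v 3.382 -4.648 3.044
f 1 38 17
f 38 12 41
f 17 41 6
f 38 41 17
f 1 17 13
f 17 6 18
f 13 18 2
f 17 18 13
f 1 13 22
f 13 2 23
f 22 23 8
f 13 23 22
f 1 22 34
f 22 8 37
f 34 37 11
f 22 37 34
f 1 34 38
f 34 11 42
f 38 42 12
f 34 42 38
f 2 18 29
f 18 6 32
f 29 32 10
f 18 32 29
f 6 41 19
f 41 12 40
f 19 40 5
f 41 40 19
f 12 42 39
f 42 11 35
f 39 35 3
f 42 35 39
f 11 37 36
f 37 8 24
f 36 24 7
f 37 24 36
f 8 23 28
f 23 2 25
f 28 25 9
f 23 25 28
f 4 30 16
f 30 10 31
f 16 31 5
f 30 31 16
f 4 16 14
f 16 5 15
f 14 15 3
f 16 15 14
f 4 14 21
f 14 3 20
f 21 20 7
f 14 20 21
f 4 21 26
f 21 7 27
f 26 27 9
f 21 27 26
f 4 26 30
f 26 9 33
f 30 33 10
f 26 33 30
f 5 31 19
f 31 10 32
f 19 32 6
f 31 32 19
f 3 15 39
f 15 5 40
f 39 40 12
f 15 40 39
f 7 20 36
f 20 3 35
f 36 35 11
f 20 35 36
f 9 27 28
f 27 7 24
f 28 24 8
f 27 24 28
f 10 33 29
f 33 9 25
f 29 25 2
f 33 25 29
f 44 43 47
f 44 47 45
f 45 47 48
f 45 48 46
f 47 43 49
f 47 49 48
f 48 49 50
f 48 50 46
f 49 43 51
f 49 51 50
f 50 51 52
f 50 52 46
f 51 43 53
f 51 53 52
f 52 53 54
f 52 54 46
f 53 43 55
f 53 55 54
f 54 55 56
f 54 56 46
f 55 43 57
f 55 57 56
f 56 57 58
f 56 58 46
f 57 43 59
f 57 59 58
f 58 59 60
f 58 60 46
f 59 43 61
f 59 61 60
f 60 61 62
f 60 62 46
f 61 43 63
f 61 63 62
f 62 63 64
f 62 64 46
f 63 43 65
f 63 65 64
f 64 65 66
f 64 66 46
f 65 43 67
f 65 67 66
f 66 67 68
f 66 68 46
f 67 43 44
f 67 44 68
f 68 44 45
f 68 45 46
f 70 69 73
f 70 73 71
f 71 73 74
f 71 74 72
f 73 69 75
f 73 75 74
f 74 75 76
f 74 76 72
f 75 69 77
f 75 77 76
f 76 77 78
f 76 78 72
f 77 69 79
f 77 79 78
f 78 79 80
f 78 80 72
f 79 69 81
f 79 81 80
f 80 81 82
f 80 82 72
f 81 69 83
f 81 83 82
f 82 83 84
f 82 84 72
f 83 69 85
f 83 85 84
f 84 85 86
f 84 86 72
f 85 69 87
f 85 87 86
f 86 87 88
f 86 88 72
f 87 69 89
f 87 89 88
f 88 89 90
f 88 90 72
f 89 69 91
f 89 91 90
f 90 91 92
f 90 92 72
f 91 69 93
f 91 93 92
f 92 93 94
f 92 94 72
f 93 69 95
f 93 95 94
f 94 95 96
f 94 96 72
f 95 69 97
f 95 97 96
f 96 97 98
f 96 98 72
f 97 69 70
f 97 70 98
f 98 70 71
f 98 71 72



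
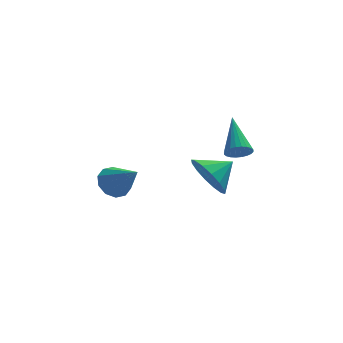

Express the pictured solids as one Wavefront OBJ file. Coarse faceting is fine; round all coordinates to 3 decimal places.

v -2.354 -3.379 2.13
v -1.954 -2.814 2.393
v -1.626 -4.361 3.13
v -2.337 -2.845 2.642
v -2.726 -3.079 2.695
v -2.973 -3.428 2.533
v -2.984 -3.758 2.217
v -2.755 -3.943 1.867
v -2.372 -3.913 1.618
v -1.983 -3.679 1.565
v -1.736 -3.33 1.727
v -1.725 -3 2.043
v 1.306 -2.418 1.587
v 1.608 -1.946 0.722
v 2.314 -2.062 2.133
v 1.332 -1.578 0.992
v 1.049 -1.435 1.42
v 0.835 -1.555 1.893
v 0.747 -1.907 2.285
v 0.809 -2.395 2.489
v 1.005 -2.89 2.451
v 1.281 -3.258 2.182
v 1.564 -3.402 1.754
v 1.778 -3.281 1.281
v 1.866 -2.93 0.889
v 1.803 -2.441 0.685
v 2.764 -0.902 2.005
v 3.202 -1.131 2.309
v 2.796 0.662 3.135
v 3.314 -1.017 2.149
v 3.343 -0.886 1.967
v 3.283 -0.758 1.79
v 3.144 -0.651 1.647
v 2.948 -0.583 1.557
v 2.723 -0.563 1.537
v 2.505 -0.595 1.587
v 2.326 -0.674 1.701
v 2.214 -0.787 1.862
v 2.186 -0.918 2.044
v 2.245 -1.047 2.22
v 2.384 -1.154 2.364
v 2.58 -1.222 2.453
v 2.805 -1.242 2.474
v 3.023 -1.21 2.424
f 2 1 4
f 2 4 3
f 4 1 5
f 4 5 3
f 5 1 6
f 5 6 3
f 6 1 7
f 6 7 3
f 7 1 8
f 7 8 3
f 8 1 9
f 8 9 3
f 9 1 10
f 9 10 3
f 10 1 11
f 10 11 3
f 11 1 12
f 11 12 3
f 12 1 2
f 12 2 3
f 14 13 16
f 14 16 15
f 16 13 17
f 16 17 15
f 17 13 18
f 17 18 15
f 18 13 19
f 18 19 15
f 19 13 20
f 19 20 15
f 20 13 21
f 20 21 15
f 21 13 22
f 21 22 15
f 22 13 23
f 22 23 15
f 23 13 24
f 23 24 15
f 24 13 25
f 24 25 15
f 25 13 26
f 25 26 15
f 26 13 14
f 26 14 15
f 28 27 30
f 28 30 29
f 30 27 31
f 30 31 29
f 31 27 32
f 31 32 29
f 32 27 33
f 32 33 29
f 33 27 34
f 33 34 29
f 34 27 35
f 34 35 29
f 35 27 36
f 35 36 29
f 36 27 37
f 36 37 29
f 37 27 38
f 37 38 29
f 38 27 39
f 38 39 29
f 39 27 40
f 39 40 29
f 40 27 41
f 40 41 29
f 41 27 42
f 41 42 29
f 42 27 43
f 42 43 29
f 43 27 44
f 43 44 29
f 44 27 28
f 44 28 29



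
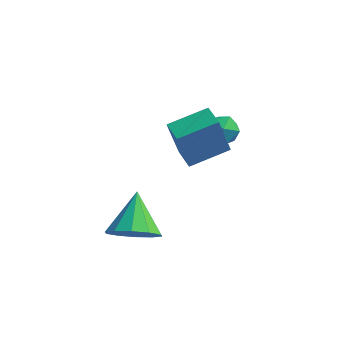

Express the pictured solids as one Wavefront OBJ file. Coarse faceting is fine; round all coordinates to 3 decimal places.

v -3.112 -2.835 -0.797
v -2.598 -2.231 -1.485
v -3.408 -1.405 0.237
v -3.224 -2.24 -1.654
v -3.808 -2.475 -1.495
v -4.125 -2.848 -1.07
v -4.056 -3.217 -0.54
v -3.625 -3.439 -0.108
v -2.999 -3.431 0.06
v -2.415 -3.196 -0.098
v -2.098 -2.822 -0.524
v -2.168 -2.454 -1.054
v -0.951 2.29 1.871
v -0.476 1.921 1.447
v -1.824 2.059 1.093
v -1.349 1.69 0.669
v -1.548 1.417 1.323
v -1.009 1.559 1.803
v -1.291 2.421 0.737
v -0.752 2.563 1.217
v -0.686 2.002 0.746
v -0.845 1.381 1.108
v -1.455 2.599 1.432
v -1.614 1.978 1.794
v -1.605 -0.935 1.799
v -2.023 -1.054 3.422
v -2.218 -0.113 1.701
v -2.636 -0.232 3.324
v -0.344 0.052 2.196
v -0.762 -0.067 3.819
v -0.957 0.874 2.098
v -1.375 0.755 3.721
f 2 1 4
f 2 4 3
f 4 1 5
f 4 5 3
f 5 1 6
f 5 6 3
f 6 1 7
f 6 7 3
f 7 1 8
f 7 8 3
f 8 1 9
f 8 9 3
f 9 1 10
f 9 10 3
f 10 1 11
f 10 11 3
f 11 1 12
f 11 12 3
f 12 1 2
f 12 2 3
f 13 24 18
f 13 18 14
f 13 14 20
f 13 20 23
f 13 23 24
f 14 18 22
f 18 24 17
f 24 23 15
f 23 20 19
f 20 14 21
f 16 22 17
f 16 17 15
f 16 15 19
f 16 19 21
f 16 21 22
f 17 22 18
f 15 17 24
f 19 15 23
f 21 19 20
f 22 21 14
f 26 28 25
f 29 26 25
f 25 28 27
f 27 29 25
f 26 32 28
f 30 26 29
f 30 32 26
f 28 32 27
f 31 29 27
f 27 32 31
f 31 30 29
f 32 30 31



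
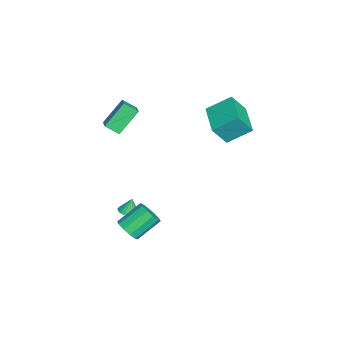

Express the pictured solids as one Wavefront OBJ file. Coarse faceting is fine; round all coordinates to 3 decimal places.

v -4.848 2.677 0.809
v -4.496 1.819 2.173
v -5.059 4.199 1.821
v -4.707 3.341 3.186
v -2.733 3.139 0.554
v -2.381 2.281 1.919
v -2.944 4.661 1.567
v -2.592 3.803 2.931
v -2.114 -3.236 1.926
v -2.251 -4.092 2.501
v -3.017 -2.169 3.3
v -3.154 -3.025 3.874
v -1.026 -3.035 2.486
v -1.163 -3.891 3.06
v -1.929 -1.968 3.859
v -2.066 -2.824 4.434
v 3.899 -2.251 -1.928
v 4.645 -2.052 -1.624
v 3.888 -0.79 -0.588
v 3.141 -0.989 -0.892
v 4.561 -1.763 -2.039
v 3.803 -0.501 -1.003
v 4.224 -1.659 -2.411
v 3.466 -0.397 -1.375
v 3.762 -1.782 -2.599
v 3.005 -0.52 -1.563
v 3.353 -2.084 -2.531
v 2.595 -0.822 -1.495
v 3.152 -2.45 -2.232
v 2.395 -1.188 -1.196
v 3.237 -2.739 -1.817
v 2.479 -1.477 -0.781
v 3.574 -2.843 -1.445
v 2.816 -1.581 -0.409
v 4.035 -2.72 -1.257
v 3.278 -1.458 -0.221
v 4.445 -2.418 -1.325
v 3.687 -1.156 -0.289
v 0.181 -2.508 -3.571
v 0.736 -2.19 -3.533
v -0.021 -2.272 -2.589
v 0.568 -2 -3.614
v 0.333 -1.898 -3.687
v 0.073 -1.901 -3.74
v -0.169 -2.009 -3.764
v -0.351 -2.204 -3.754
v -0.44 -2.451 -3.713
v -0.422 -2.708 -3.647
v -0.299 -2.931 -3.568
v -0.094 -3.08 -3.49
v 0.159 -3.131 -3.425
v 0.416 -3.074 -3.386
v 0.633 -2.919 -3.378
v 0.771 -2.694 -3.404
v 0.807 -2.436 -3.459
f 2 4 1
f 5 2 1
f 1 4 3
f 3 5 1
f 2 8 4
f 6 2 5
f 6 8 2
f 4 8 3
f 7 5 3
f 3 8 7
f 7 6 5
f 8 6 7
f 10 12 9
f 13 10 9
f 9 12 11
f 11 13 9
f 10 16 12
f 14 10 13
f 14 16 10
f 12 16 11
f 15 13 11
f 11 16 15
f 15 14 13
f 16 14 15
f 18 17 21
f 18 21 19
f 19 21 22
f 19 22 20
f 21 17 23
f 21 23 22
f 22 23 24
f 22 24 20
f 23 17 25
f 23 25 24
f 24 25 26
f 24 26 20
f 25 17 27
f 25 27 26
f 26 27 28
f 26 28 20
f 27 17 29
f 27 29 28
f 28 29 30
f 28 30 20
f 29 17 31
f 29 31 30
f 30 31 32
f 30 32 20
f 31 17 33
f 31 33 32
f 32 33 34
f 32 34 20
f 33 17 35
f 33 35 34
f 34 35 36
f 34 36 20
f 35 17 37
f 35 37 36
f 36 37 38
f 36 38 20
f 37 17 18
f 37 18 38
f 38 18 19
f 38 19 20
f 40 39 42
f 40 42 41
f 42 39 43
f 42 43 41
f 43 39 44
f 43 44 41
f 44 39 45
f 44 45 41
f 45 39 46
f 45 46 41
f 46 39 47
f 46 47 41
f 47 39 48
f 47 48 41
f 48 39 49
f 48 49 41
f 49 39 50
f 49 50 41
f 50 39 51
f 50 51 41
f 51 39 52
f 51 52 41
f 52 39 53
f 52 53 41
f 53 39 54
f 53 54 41
f 54 39 55
f 54 55 41
f 55 39 40
f 55 40 41



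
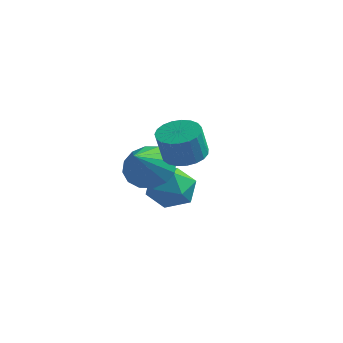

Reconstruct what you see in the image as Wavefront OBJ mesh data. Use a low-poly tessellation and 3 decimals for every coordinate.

v -1.535 3.621 -3.024
v -0.915 4.506 -2.954
v -0.625 3.094 -4.426
v -0.005 3.979 -4.356
v 0.067 3.206 -3.6
v -0.496 3.532 -2.734
v -1.044 4.068 -4.646
v -1.607 4.394 -3.78
v -0.611 4.782 -3.956
v 0.075 4.249 -3.31
v -1.615 3.351 -4.07
v -0.929 2.818 -3.424
v 1.799 0.53 -0.039
v 2.629 0.402 -0.058
v 2.591 -0.018 1.161
v 1.761 0.11 1.179
v 2.609 0.732 0.055
v 2.571 0.311 1.274
v 2.449 1.027 0.152
v 2.411 0.606 1.371
v 2.176 1.236 0.216
v 2.138 0.815 1.435
v 1.838 1.323 0.236
v 1.801 0.902 1.454
v 1.494 1.273 0.208
v 1.456 0.852 1.426
v 1.202 1.095 0.137
v 1.164 0.674 1.356
v 1.013 0.819 0.036
v 0.976 0.398 1.255
v 0.961 0.493 -0.078
v 0.923 0.072 1.14
v 1.053 0.173 -0.186
v 1.015 -0.247 1.033
v 1.274 -0.084 -0.268
v 1.236 -0.505 0.951
v 1.586 -0.236 -0.31
v 1.548 -0.656 0.908
v 1.935 -0.254 -0.306
v 1.897 -0.675 0.913
v 2.26 -0.138 -0.256
v 2.222 -0.558 0.963
v 2.505 0.095 -0.168
v 2.468 -0.326 1.051
v -0.222 1.377 -1.507
v 0.799 1.471 -1.605
v 0.022 -0.057 -0.333
v 0.67 1.786 -1.194
v 0.302 1.991 -0.867
v -0.207 2.031 -0.712
v -0.719 1.897 -0.77
v -1.099 1.623 -1.025
v -1.243 1.283 -1.41
v -1.114 0.969 -1.82
v -0.747 0.764 -2.147
v -0.238 0.723 -2.303
v 0.274 0.858 -2.245
v 0.654 1.132 -1.99
f 1 12 6
f 1 6 2
f 1 2 8
f 1 8 11
f 1 11 12
f 2 6 10
f 6 12 5
f 12 11 3
f 11 8 7
f 8 2 9
f 4 10 5
f 4 5 3
f 4 3 7
f 4 7 9
f 4 9 10
f 5 10 6
f 3 5 12
f 7 3 11
f 9 7 8
f 10 9 2
f 14 13 17
f 14 17 15
f 15 17 18
f 15 18 16
f 17 13 19
f 17 19 18
f 18 19 20
f 18 20 16
f 19 13 21
f 19 21 20
f 20 21 22
f 20 22 16
f 21 13 23
f 21 23 22
f 22 23 24
f 22 24 16
f 23 13 25
f 23 25 24
f 24 25 26
f 24 26 16
f 25 13 27
f 25 27 26
f 26 27 28
f 26 28 16
f 27 13 29
f 27 29 28
f 28 29 30
f 28 30 16
f 29 13 31
f 29 31 30
f 30 31 32
f 30 32 16
f 31 13 33
f 31 33 32
f 32 33 34
f 32 34 16
f 33 13 35
f 33 35 34
f 34 35 36
f 34 36 16
f 35 13 37
f 35 37 36
f 36 37 38
f 36 38 16
f 37 13 39
f 37 39 38
f 38 39 40
f 38 40 16
f 39 13 41
f 39 41 40
f 40 41 42
f 40 42 16
f 41 13 43
f 41 43 42
f 42 43 44
f 42 44 16
f 43 13 14
f 43 14 44
f 44 14 15
f 44 15 16
f 46 45 48
f 46 48 47
f 48 45 49
f 48 49 47
f 49 45 50
f 49 50 47
f 50 45 51
f 50 51 47
f 51 45 52
f 51 52 47
f 52 45 53
f 52 53 47
f 53 45 54
f 53 54 47
f 54 45 55
f 54 55 47
f 55 45 56
f 55 56 47
f 56 45 57
f 56 57 47
f 57 45 58
f 57 58 47
f 58 45 46
f 58 46 47



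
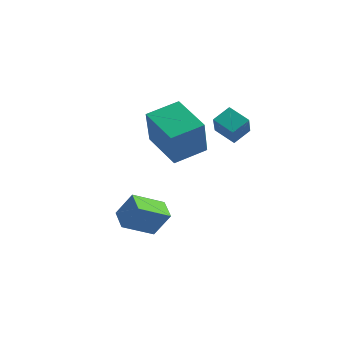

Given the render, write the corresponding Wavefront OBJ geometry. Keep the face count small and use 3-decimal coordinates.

v -0.2 0.133 1.735
v -0.008 0.893 2.272
v 0.736 0.266 1.213
v 0.927 1.026 1.749
v 0.453 -0.706 2.691
v 0.644 0.054 3.227
v 1.388 -0.573 2.168
v 1.58 0.187 2.705
v -1.963 -0.399 -0.434
v -3.741 -0.023 0.399
v -1.421 1.028 0.078
v -3.2 1.404 0.912
v -1.3 -1.304 1.388
v -3.079 -0.928 2.222
v -0.759 0.123 1.901
v -2.537 0.499 2.734
v -1.612 -3.872 -2.933
v -2.491 -3.321 -2.565
v -1.069 -2.56 -3.601
v -1.947 -2.009 -3.234
v -0.953 -3.571 -1.806
v -1.831 -3.02 -1.439
v -0.409 -2.259 -2.475
v -1.288 -1.708 -2.107
f 2 4 1
f 5 2 1
f 1 4 3
f 3 5 1
f 2 8 4
f 6 2 5
f 6 8 2
f 4 8 3
f 7 5 3
f 3 8 7
f 7 6 5
f 8 6 7
f 10 12 9
f 13 10 9
f 9 12 11
f 11 13 9
f 10 16 12
f 14 10 13
f 14 16 10
f 12 16 11
f 15 13 11
f 11 16 15
f 15 14 13
f 16 14 15
f 18 20 17
f 21 18 17
f 17 20 19
f 19 21 17
f 18 24 20
f 22 18 21
f 22 24 18
f 20 24 19
f 23 21 19
f 19 24 23
f 23 22 21
f 24 22 23



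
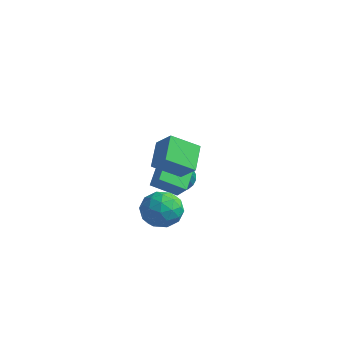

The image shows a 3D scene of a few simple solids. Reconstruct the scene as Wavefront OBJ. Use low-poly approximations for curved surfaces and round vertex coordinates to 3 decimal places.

v -0.017 -2.741 2.339
v -0.646 -1.416 3.094
v 1.04 -1.694 1.381
v 0.412 -0.369 2.136
v 0.928 -2.831 3.284
v 0.3 -1.506 4.039
v 1.986 -1.784 2.326
v 1.357 -0.459 3.081
v -3.251 4.27 -3.958
v -2.347 4.592 -3.984
v -1.986 3.673 -2.828
v -2.889 3.35 -2.802
v -2.504 4.833 -3.743
v -2.142 3.914 -2.588
v -2.774 4.988 -3.535
v -2.413 4.069 -2.38
v -3.117 5.033 -3.392
v -2.756 4.114 -2.236
v -3.48 4.963 -3.334
v -3.119 4.043 -2.179
v -3.809 4.786 -3.372
v -3.447 3.867 -2.217
v -4.052 4.532 -3.499
v -3.691 3.612 -2.343
v -4.174 4.237 -3.695
v -3.812 3.317 -2.54
v -4.154 3.947 -3.932
v -3.793 3.028 -2.776
v -3.998 3.706 -4.172
v -3.636 2.787 -3.017
v -3.727 3.551 -4.38
v -3.366 2.632 -3.225
v -3.384 3.506 -4.524
v -3.023 2.587 -3.368
v -3.021 3.577 -4.581
v -2.66 2.657 -3.426
v -2.693 3.753 -4.543
v -2.331 2.834 -3.388
v -2.449 4.008 -4.417
v -2.088 3.088 -3.261
v -2.328 4.303 -4.22
v -1.966 3.383 -3.065
v -0.411 -1.188 -1.753
v 0.238 -1.034 -0.769
v 0.002 -3.066 -1.731
v 0.651 -2.912 -0.747
v -0.531 -2.795 -0.704
v -0.786 -1.635 -0.717
v 1.026 -2.465 -1.783
v 0.771 -1.305 -1.796
v 1.126 -1.823 -0.788
v 0.164 -2.027 -0.121
v 0.076 -2.073 -2.379
v -0.886 -2.277 -1.712
v -0.123 -0.946 -1.263
v 0.363 -3.154 -1.237
v -0.332 -3.085 -1.212
v 0.049 -2.995 -0.634
v -0.725 -1.299 -1.232
v -0.343 -1.209 -0.654
v -0.795 -2.244 -0.616
v 0.583 -2.891 -1.846
v 0.965 -2.801 -1.268
v 0.191 -1.105 -1.866
v 0.572 -1.015 -1.288
v 1.035 -1.856 -1.884
v 0.781 -1.32 -0.696
v 1.023 -2.423 -0.683
v 1.244 -2.161 -1.291
v 1.094 -1.479 -1.299
v 0.215 -1.44 -0.304
v 0.458 -2.543 -0.291
v -0.237 -2.475 -0.266
v -0.387 -1.793 -0.273
v 0.737 -1.904 -0.315
v -0.218 -1.557 -2.209
v 0.025 -2.66 -2.196
v 0.627 -2.307 -2.227
v 0.477 -1.625 -2.234
v -0.783 -1.677 -1.817
v -0.541 -2.78 -1.804
v -0.854 -2.621 -1.201
v -1.004 -1.939 -1.209
v -0.497 -2.196 -2.185
v -2.112 0.033 -1.578
v -2.556 1.278 -0.96
v -0.956 0.848 -2.388
v -1.401 2.094 -1.77
v -1.399 -0.134 -0.73
v -1.844 1.112 -0.112
v -0.244 0.682 -1.54
v -0.688 1.927 -0.922
f 2 4 1
f 5 2 1
f 1 4 3
f 3 5 1
f 2 8 4
f 6 2 5
f 6 8 2
f 4 8 3
f 7 5 3
f 3 8 7
f 7 6 5
f 8 6 7
f 10 9 13
f 10 13 11
f 11 13 14
f 11 14 12
f 13 9 15
f 13 15 14
f 14 15 16
f 14 16 12
f 15 9 17
f 15 17 16
f 16 17 18
f 16 18 12
f 17 9 19
f 17 19 18
f 18 19 20
f 18 20 12
f 19 9 21
f 19 21 20
f 20 21 22
f 20 22 12
f 21 9 23
f 21 23 22
f 22 23 24
f 22 24 12
f 23 9 25
f 23 25 24
f 24 25 26
f 24 26 12
f 25 9 27
f 25 27 26
f 26 27 28
f 26 28 12
f 27 9 29
f 27 29 28
f 28 29 30
f 28 30 12
f 29 9 31
f 29 31 30
f 30 31 32
f 30 32 12
f 31 9 33
f 31 33 32
f 32 33 34
f 32 34 12
f 33 9 35
f 33 35 34
f 34 35 36
f 34 36 12
f 35 9 37
f 35 37 36
f 36 37 38
f 36 38 12
f 37 9 39
f 37 39 38
f 38 39 40
f 38 40 12
f 39 9 41
f 39 41 40
f 40 41 42
f 40 42 12
f 41 9 10
f 41 10 42
f 42 10 11
f 42 11 12
f 43 80 59
f 80 54 83
f 59 83 48
f 80 83 59
f 43 59 55
f 59 48 60
f 55 60 44
f 59 60 55
f 43 55 64
f 55 44 65
f 64 65 50
f 55 65 64
f 43 64 76
f 64 50 79
f 76 79 53
f 64 79 76
f 43 76 80
f 76 53 84
f 80 84 54
f 76 84 80
f 44 60 71
f 60 48 74
f 71 74 52
f 60 74 71
f 48 83 61
f 83 54 82
f 61 82 47
f 83 82 61
f 54 84 81
f 84 53 77
f 81 77 45
f 84 77 81
f 53 79 78
f 79 50 66
f 78 66 49
f 79 66 78
f 50 65 70
f 65 44 67
f 70 67 51
f 65 67 70
f 46 72 58
f 72 52 73
f 58 73 47
f 72 73 58
f 46 58 56
f 58 47 57
f 56 57 45
f 58 57 56
f 46 56 63
f 56 45 62
f 63 62 49
f 56 62 63
f 46 63 68
f 63 49 69
f 68 69 51
f 63 69 68
f 46 68 72
f 68 51 75
f 72 75 52
f 68 75 72
f 47 73 61
f 73 52 74
f 61 74 48
f 73 74 61
f 45 57 81
f 57 47 82
f 81 82 54
f 57 82 81
f 49 62 78
f 62 45 77
f 78 77 53
f 62 77 78
f 51 69 70
f 69 49 66
f 70 66 50
f 69 66 70
f 52 75 71
f 75 51 67
f 71 67 44
f 75 67 71
f 86 88 85
f 89 86 85
f 85 88 87
f 87 89 85
f 86 92 88
f 90 86 89
f 90 92 86
f 88 92 87
f 91 89 87
f 87 92 91
f 91 90 89
f 92 90 91



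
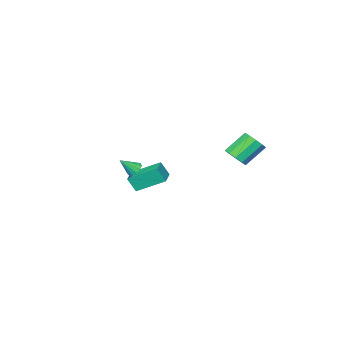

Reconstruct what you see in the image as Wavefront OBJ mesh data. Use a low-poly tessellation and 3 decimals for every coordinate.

v 0.183 3.733 2.549
v 0.744 3.832 3.111
v -0.442 4.185 4.233
v -1.003 4.087 3.671
v 0.668 4.269 2.893
v -0.518 4.623 4.014
v 0.407 4.501 2.544
v -0.779 4.855 3.665
v 0.06 4.44 2.196
v -1.126 4.794 3.317
v -0.239 4.109 1.984
v -1.426 4.463 3.105
v -0.378 3.635 1.987
v -1.564 3.988 3.109
v -0.302 3.197 2.206
v -1.488 3.551 3.327
v -0.041 2.965 2.555
v -1.227 3.319 3.676
v 0.306 3.026 2.903
v -0.88 3.38 4.024
v 0.606 3.357 3.115
v -0.581 3.711 4.236
v 3.434 -0.992 0.998
v 3.719 -1.257 0.61
v 4.206 -1.368 1.822
v 3.84 -0.972 0.627
v 3.832 -0.693 0.762
v 3.697 -0.509 0.972
v 3.479 -0.478 1.191
v 3.247 -0.61 1.348
v 3.074 -0.863 1.394
v 3.016 -1.157 1.314
v 3.09 -1.398 1.134
v 3.274 -1.51 0.911
v 3.508 -1.458 0.716
v -0.796 -2.802 -1.461
v -0.49 -3.222 -0.515
v 0.149 -2.062 -1.438
v 0.455 -2.483 -0.492
v 0.305 -4.177 -2.428
v 0.611 -4.598 -1.482
v 1.25 -3.438 -2.405
v 1.556 -3.858 -1.459
f 2 1 5
f 2 5 3
f 3 5 6
f 3 6 4
f 5 1 7
f 5 7 6
f 6 7 8
f 6 8 4
f 7 1 9
f 7 9 8
f 8 9 10
f 8 10 4
f 9 1 11
f 9 11 10
f 10 11 12
f 10 12 4
f 11 1 13
f 11 13 12
f 12 13 14
f 12 14 4
f 13 1 15
f 13 15 14
f 14 15 16
f 14 16 4
f 15 1 17
f 15 17 16
f 16 17 18
f 16 18 4
f 17 1 19
f 17 19 18
f 18 19 20
f 18 20 4
f 19 1 21
f 19 21 20
f 20 21 22
f 20 22 4
f 21 1 2
f 21 2 22
f 22 2 3
f 22 3 4
f 24 23 26
f 24 26 25
f 26 23 27
f 26 27 25
f 27 23 28
f 27 28 25
f 28 23 29
f 28 29 25
f 29 23 30
f 29 30 25
f 30 23 31
f 30 31 25
f 31 23 32
f 31 32 25
f 32 23 33
f 32 33 25
f 33 23 34
f 33 34 25
f 34 23 35
f 34 35 25
f 35 23 24
f 35 24 25
f 37 39 36
f 40 37 36
f 36 39 38
f 38 40 36
f 37 43 39
f 41 37 40
f 41 43 37
f 39 43 38
f 42 40 38
f 38 43 42
f 42 41 40
f 43 41 42



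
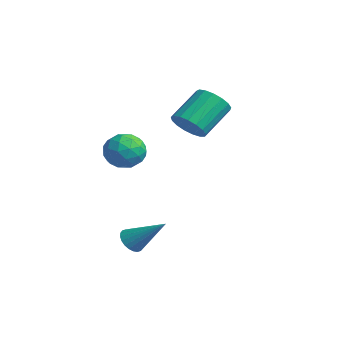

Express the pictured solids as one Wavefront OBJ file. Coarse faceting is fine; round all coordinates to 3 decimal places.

v -0.912 3.105 0.433
v -0.022 3.377 0.443
v -0.479 4.826 1.697
v -1.368 4.555 1.687
v -0.201 3.61 0.109
v -0.657 5.059 1.362
v -0.542 3.727 -0.151
v -0.999 5.177 1.102
v -0.968 3.702 -0.278
v -1.425 5.152 0.976
v -1.382 3.541 -0.241
v -1.838 4.99 1.012
v -1.687 3.279 -0.05
v -2.144 4.729 1.203
v -1.815 2.978 0.252
v -2.271 4.427 1.505
v -1.736 2.706 0.595
v -2.192 4.155 1.849
v -1.468 2.525 0.901
v -1.925 3.975 2.155
v -1.073 2.478 1.1
v -1.529 3.927 2.354
v -0.641 2.574 1.147
v -1.097 4.023 2.4
v -0.271 2.792 1.029
v -0.727 4.241 2.283
v -0.047 3.081 0.776
v -0.504 4.531 2.029
v 0.468 -0.875 0.725
v 1.103 -0.121 0.792
v 1.417 -1.579 -0.352
v 2.052 -0.825 -0.285
v 1.941 -1.446 0.476
v 1.354 -1.011 1.141
v 1.166 -0.689 -0.701
v 0.579 -0.254 -0.036
v 1.535 -0.006 -0.089
v 2.013 -0.474 0.638
v 0.507 -1.226 -0.198
v 0.985 -1.694 0.529
v 0.702 -0.436 0.853
v 1.818 -1.264 -0.413
v 1.753 -1.629 0.034
v 2.126 -1.185 0.074
v 0.849 -0.959 1.058
v 1.223 -0.516 1.098
v 1.715 -1.295 0.912
v 1.297 -1.184 -0.658
v 1.671 -0.741 -0.618
v 0.394 -0.515 0.366
v 0.767 -0.071 0.406
v 0.805 -0.405 -0.472
v 1.329 0.075 0.374
v 1.887 -0.339 -0.259
v 1.366 -0.259 -0.503
v 1.021 -0.004 -0.112
v 1.61 -0.2 0.802
v 2.168 -0.614 0.169
v 2.103 -0.979 0.616
v 1.758 -0.723 1.007
v 1.864 -0.133 0.284
v 0.352 -1.086 0.271
v 0.91 -1.5 -0.362
v 0.762 -0.977 -0.567
v 0.417 -0.721 -0.176
v 0.633 -1.361 0.699
v 1.191 -1.775 0.066
v 1.499 -1.696 0.552
v 1.154 -1.441 0.943
v 0.656 -1.567 0.156
v 3.11 -1.369 -4.191
v 3.631 -1.528 -4.564
v 4.29 -0.371 -2.969
v 3.556 -1.307 -4.673
v 3.414 -1.095 -4.708
v 3.226 -0.925 -4.665
v 3.019 -0.823 -4.55
v 2.827 -0.804 -4.38
v 2.678 -0.87 -4.181
v 2.594 -1.013 -3.983
v 2.589 -1.21 -3.818
v 2.664 -1.432 -3.709
v 2.806 -1.643 -3.673
v 2.995 -1.813 -3.716
v 3.201 -1.915 -3.832
v 3.393 -1.935 -4.002
v 3.542 -1.868 -4.201
v 3.626 -1.725 -4.398
f 2 1 5
f 2 5 3
f 3 5 6
f 3 6 4
f 5 1 7
f 5 7 6
f 6 7 8
f 6 8 4
f 7 1 9
f 7 9 8
f 8 9 10
f 8 10 4
f 9 1 11
f 9 11 10
f 10 11 12
f 10 12 4
f 11 1 13
f 11 13 12
f 12 13 14
f 12 14 4
f 13 1 15
f 13 15 14
f 14 15 16
f 14 16 4
f 15 1 17
f 15 17 16
f 16 17 18
f 16 18 4
f 17 1 19
f 17 19 18
f 18 19 20
f 18 20 4
f 19 1 21
f 19 21 20
f 20 21 22
f 20 22 4
f 21 1 23
f 21 23 22
f 22 23 24
f 22 24 4
f 23 1 25
f 23 25 24
f 24 25 26
f 24 26 4
f 25 1 27
f 25 27 26
f 26 27 28
f 26 28 4
f 27 1 2
f 27 2 28
f 28 2 3
f 28 3 4
f 29 66 45
f 66 40 69
f 45 69 34
f 66 69 45
f 29 45 41
f 45 34 46
f 41 46 30
f 45 46 41
f 29 41 50
f 41 30 51
f 50 51 36
f 41 51 50
f 29 50 62
f 50 36 65
f 62 65 39
f 50 65 62
f 29 62 66
f 62 39 70
f 66 70 40
f 62 70 66
f 30 46 57
f 46 34 60
f 57 60 38
f 46 60 57
f 34 69 47
f 69 40 68
f 47 68 33
f 69 68 47
f 40 70 67
f 70 39 63
f 67 63 31
f 70 63 67
f 39 65 64
f 65 36 52
f 64 52 35
f 65 52 64
f 36 51 56
f 51 30 53
f 56 53 37
f 51 53 56
f 32 58 44
f 58 38 59
f 44 59 33
f 58 59 44
f 32 44 42
f 44 33 43
f 42 43 31
f 44 43 42
f 32 42 49
f 42 31 48
f 49 48 35
f 42 48 49
f 32 49 54
f 49 35 55
f 54 55 37
f 49 55 54
f 32 54 58
f 54 37 61
f 58 61 38
f 54 61 58
f 33 59 47
f 59 38 60
f 47 60 34
f 59 60 47
f 31 43 67
f 43 33 68
f 67 68 40
f 43 68 67
f 35 48 64
f 48 31 63
f 64 63 39
f 48 63 64
f 37 55 56
f 55 35 52
f 56 52 36
f 55 52 56
f 38 61 57
f 61 37 53
f 57 53 30
f 61 53 57
f 72 71 74
f 72 74 73
f 74 71 75
f 74 75 73
f 75 71 76
f 75 76 73
f 76 71 77
f 76 77 73
f 77 71 78
f 77 78 73
f 78 71 79
f 78 79 73
f 79 71 80
f 79 80 73
f 80 71 81
f 80 81 73
f 81 71 82
f 81 82 73
f 82 71 83
f 82 83 73
f 83 71 84
f 83 84 73
f 84 71 85
f 84 85 73
f 85 71 86
f 85 86 73
f 86 71 87
f 86 87 73
f 87 71 88
f 87 88 73
f 88 71 72
f 88 72 73



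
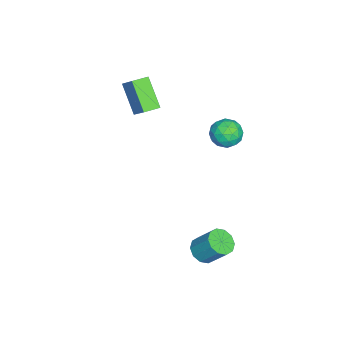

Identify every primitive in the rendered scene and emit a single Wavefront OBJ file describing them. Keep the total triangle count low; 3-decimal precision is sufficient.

v -2.713 -1.635 1.814
v -3.758 -2.496 3.217
v -3.354 -0.949 1.757
v -4.399 -1.81 3.16
v -2.061 -0.95 2.72
v -3.106 -1.811 4.123
v -2.702 -0.264 2.663
v -3.747 -1.125 4.066
v -2.354 3.211 2.688
v -1.882 3.961 2.868
v -1.238 2.699 1.892
v -0.766 3.449 2.072
v -0.936 2.853 2.73
v -1.625 3.169 3.222
v -1.495 3.491 1.538
v -2.184 3.807 2.03
v -1.351 4.134 2.157
v -1.005 3.74 2.894
v -2.115 2.92 1.866
v -1.769 2.526 2.603
v -2.216 3.631 2.848
v -0.904 3.029 1.912
v -1.004 2.679 2.299
v -0.726 3.12 2.404
v -2.065 3.165 3.056
v -1.787 3.606 3.162
v -1.231 2.955 3.081
v -1.333 3.054 1.598
v -1.055 3.495 1.704
v -2.394 3.54 2.356
v -2.116 3.981 2.461
v -1.889 3.705 1.679
v -1.626 4.173 2.536
v -0.97 3.873 2.068
v -1.399 3.897 1.754
v -1.804 4.083 2.043
v -1.423 3.942 2.969
v -0.767 3.641 2.501
v -0.867 3.291 2.888
v -1.272 3.476 3.177
v -1.111 4.043 2.551
v -2.353 3.019 2.259
v -1.697 2.718 1.791
v -1.848 3.184 1.583
v -2.253 3.369 1.872
v -2.15 2.787 2.692
v -1.494 2.487 2.224
v -1.316 2.577 2.717
v -1.721 2.763 3.006
v -2.009 2.617 2.209
v 2.856 3.183 -2.864
v 3.535 2.825 -2.723
v 3.782 3.758 -1.536
v 3.104 4.117 -1.676
v 3.619 3.19 -3.027
v 3.866 4.123 -1.84
v 3.412 3.552 -3.269
v 3.659 4.485 -2.082
v 2.993 3.773 -3.355
v 3.24 4.706 -2.168
v 2.521 3.769 -3.254
v 2.769 4.703 -2.067
v 2.178 3.542 -3.004
v 2.425 4.475 -1.817
v 2.094 3.177 -2.7
v 2.341 4.11 -1.513
v 2.301 2.815 -2.458
v 2.548 3.748 -1.271
v 2.72 2.594 -2.372
v 2.967 3.527 -1.185
v 3.191 2.597 -2.473
v 3.439 3.531 -1.286
f 2 4 1
f 5 2 1
f 1 4 3
f 3 5 1
f 2 8 4
f 6 2 5
f 6 8 2
f 4 8 3
f 7 5 3
f 3 8 7
f 7 6 5
f 8 6 7
f 9 46 25
f 46 20 49
f 25 49 14
f 46 49 25
f 9 25 21
f 25 14 26
f 21 26 10
f 25 26 21
f 9 21 30
f 21 10 31
f 30 31 16
f 21 31 30
f 9 30 42
f 30 16 45
f 42 45 19
f 30 45 42
f 9 42 46
f 42 19 50
f 46 50 20
f 42 50 46
f 10 26 37
f 26 14 40
f 37 40 18
f 26 40 37
f 14 49 27
f 49 20 48
f 27 48 13
f 49 48 27
f 20 50 47
f 50 19 43
f 47 43 11
f 50 43 47
f 19 45 44
f 45 16 32
f 44 32 15
f 45 32 44
f 16 31 36
f 31 10 33
f 36 33 17
f 31 33 36
f 12 38 24
f 38 18 39
f 24 39 13
f 38 39 24
f 12 24 22
f 24 13 23
f 22 23 11
f 24 23 22
f 12 22 29
f 22 11 28
f 29 28 15
f 22 28 29
f 12 29 34
f 29 15 35
f 34 35 17
f 29 35 34
f 12 34 38
f 34 17 41
f 38 41 18
f 34 41 38
f 13 39 27
f 39 18 40
f 27 40 14
f 39 40 27
f 11 23 47
f 23 13 48
f 47 48 20
f 23 48 47
f 15 28 44
f 28 11 43
f 44 43 19
f 28 43 44
f 17 35 36
f 35 15 32
f 36 32 16
f 35 32 36
f 18 41 37
f 41 17 33
f 37 33 10
f 41 33 37
f 52 51 55
f 52 55 53
f 53 55 56
f 53 56 54
f 55 51 57
f 55 57 56
f 56 57 58
f 56 58 54
f 57 51 59
f 57 59 58
f 58 59 60
f 58 60 54
f 59 51 61
f 59 61 60
f 60 61 62
f 60 62 54
f 61 51 63
f 61 63 62
f 62 63 64
f 62 64 54
f 63 51 65
f 63 65 64
f 64 65 66
f 64 66 54
f 65 51 67
f 65 67 66
f 66 67 68
f 66 68 54
f 67 51 69
f 67 69 68
f 68 69 70
f 68 70 54
f 69 51 71
f 69 71 70
f 70 71 72
f 70 72 54
f 71 51 52
f 71 52 72
f 72 52 53
f 72 53 54



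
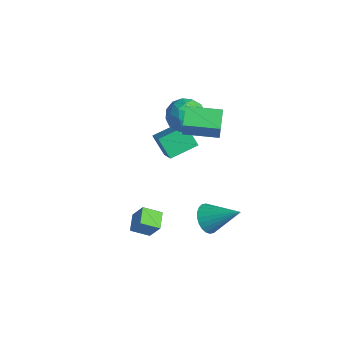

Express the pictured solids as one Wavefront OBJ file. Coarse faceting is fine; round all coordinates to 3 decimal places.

v -0.559 -1.986 -1.827
v 0.033 -1.772 -0.758
v 0.019 -1.195 -2.305
v 0.611 -0.981 -1.236
v 0.149 -2.659 -2.084
v 0.741 -2.445 -1.015
v 0.727 -1.868 -2.562
v 1.319 -1.654 -1.493
v -2.546 3.301 2.918
v -2.063 3.713 2.027
v -2.797 1.767 2.073
v -2.314 2.179 1.182
v -1.724 1.977 2.08
v -1.568 2.925 2.602
v -3.292 2.555 1.498
v -3.136 3.503 2.02
v -2.524 3.252 1.15
v -1.555 2.895 1.509
v -3.305 2.585 2.591
v -2.336 2.228 2.95
v -2.282 3.642 2.547
v -2.578 1.838 1.553
v -2.23 1.72 2.081
v -1.947 1.962 1.557
v -1.992 3.179 2.885
v -1.708 3.421 2.361
v -1.508 2.401 2.392
v -3.152 2.059 1.739
v -2.868 2.301 1.215
v -2.913 3.518 2.543
v -2.63 3.76 2.019
v -3.352 3.079 1.708
v -2.27 3.613 1.507
v -2.418 2.711 1.01
v -2.992 2.932 1.196
v -2.901 3.489 1.503
v -1.7 3.403 1.719
v -1.848 2.501 1.222
v -1.501 2.383 1.75
v -1.409 2.94 2.057
v -1.971 3.132 1.203
v -3.012 2.979 2.878
v -3.16 2.077 2.381
v -3.451 2.54 2.043
v -3.359 3.097 2.35
v -2.442 2.769 3.09
v -2.59 1.867 2.593
v -1.959 1.991 2.597
v -1.868 2.548 2.904
v -2.889 2.348 2.897
v 2.492 0.408 -0.992
v 2.954 0.612 -1.7
v 3.848 1.372 0.172
v 2.746 0.879 -1.678
v 2.498 1.074 -1.551
v 2.25 1.168 -1.339
v 2.039 1.146 -1.075
v 1.896 1.012 -0.797
v 1.845 0.786 -0.55
v 1.891 0.502 -0.369
v 2.03 0.204 -0.283
v 2.238 -0.063 -0.306
v 2.485 -0.258 -0.432
v 2.734 -0.352 -0.644
v 2.945 -0.33 -0.909
v 3.087 -0.195 -1.186
v 3.139 0.031 -1.434
v 3.092 0.314 -1.614
v -1.677 2.13 3.107
v -1.41 1.973 4.173
v -0.417 3.507 2.993
v -0.15 3.35 4.059
v -0.79 1.29 2.761
v -0.523 1.133 3.827
v 0.47 2.667 2.647
v 0.737 2.51 3.713
v -4.535 2.185 -1.177
v -3.065 1.488 0.243
v -4.214 3.744 -0.744
v -2.744 3.047 0.676
v -3.596 2.253 -2.116
v -2.126 1.556 -0.696
v -3.275 3.812 -1.683
v -1.805 3.115 -0.263
f 2 4 1
f 5 2 1
f 1 4 3
f 3 5 1
f 2 8 4
f 6 2 5
f 6 8 2
f 4 8 3
f 7 5 3
f 3 8 7
f 7 6 5
f 8 6 7
f 9 46 25
f 46 20 49
f 25 49 14
f 46 49 25
f 9 25 21
f 25 14 26
f 21 26 10
f 25 26 21
f 9 21 30
f 21 10 31
f 30 31 16
f 21 31 30
f 9 30 42
f 30 16 45
f 42 45 19
f 30 45 42
f 9 42 46
f 42 19 50
f 46 50 20
f 42 50 46
f 10 26 37
f 26 14 40
f 37 40 18
f 26 40 37
f 14 49 27
f 49 20 48
f 27 48 13
f 49 48 27
f 20 50 47
f 50 19 43
f 47 43 11
f 50 43 47
f 19 45 44
f 45 16 32
f 44 32 15
f 45 32 44
f 16 31 36
f 31 10 33
f 36 33 17
f 31 33 36
f 12 38 24
f 38 18 39
f 24 39 13
f 38 39 24
f 12 24 22
f 24 13 23
f 22 23 11
f 24 23 22
f 12 22 29
f 22 11 28
f 29 28 15
f 22 28 29
f 12 29 34
f 29 15 35
f 34 35 17
f 29 35 34
f 12 34 38
f 34 17 41
f 38 41 18
f 34 41 38
f 13 39 27
f 39 18 40
f 27 40 14
f 39 40 27
f 11 23 47
f 23 13 48
f 47 48 20
f 23 48 47
f 15 28 44
f 28 11 43
f 44 43 19
f 28 43 44
f 17 35 36
f 35 15 32
f 36 32 16
f 35 32 36
f 18 41 37
f 41 17 33
f 37 33 10
f 41 33 37
f 52 51 54
f 52 54 53
f 54 51 55
f 54 55 53
f 55 51 56
f 55 56 53
f 56 51 57
f 56 57 53
f 57 51 58
f 57 58 53
f 58 51 59
f 58 59 53
f 59 51 60
f 59 60 53
f 60 51 61
f 60 61 53
f 61 51 62
f 61 62 53
f 62 51 63
f 62 63 53
f 63 51 64
f 63 64 53
f 64 51 65
f 64 65 53
f 65 51 66
f 65 66 53
f 66 51 67
f 66 67 53
f 67 51 68
f 67 68 53
f 68 51 52
f 68 52 53
f 70 72 69
f 73 70 69
f 69 72 71
f 71 73 69
f 70 76 72
f 74 70 73
f 74 76 70
f 72 76 71
f 75 73 71
f 71 76 75
f 75 74 73
f 76 74 75
f 78 80 77
f 81 78 77
f 77 80 79
f 79 81 77
f 78 84 80
f 82 78 81
f 82 84 78
f 80 84 79
f 83 81 79
f 79 84 83
f 83 82 81
f 84 82 83

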